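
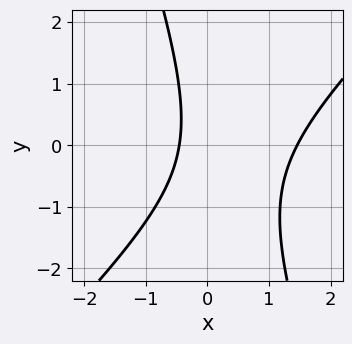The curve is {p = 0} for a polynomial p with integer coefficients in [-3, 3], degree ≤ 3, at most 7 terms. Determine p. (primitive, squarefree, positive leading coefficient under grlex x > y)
3*x^2 - 2*x*y - y^2 - 3*x - 2

The degree is 2 — the shape is more complex than any degree-1 curve.
Against the integer gridlines: it misses every integer gridline on the y-axis.
Together with the visible shape, these determine p as stated.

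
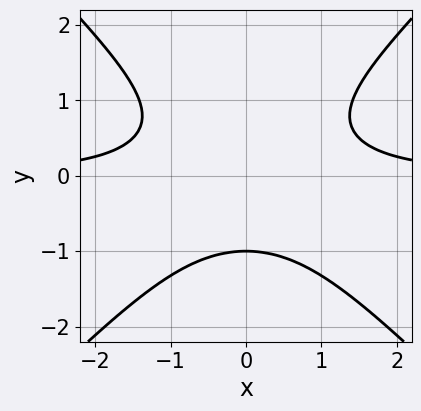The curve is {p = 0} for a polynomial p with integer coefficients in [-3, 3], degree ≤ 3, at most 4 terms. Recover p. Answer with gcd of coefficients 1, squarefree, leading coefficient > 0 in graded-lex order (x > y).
x^2*y - y^3 - 1

1. deg p = 3.
2. Symmetries: it's symmetric under x → −x, forcing even powers of x.
3. Checking where it meets the axes: it crosses the y-axis at the gridline y = -1; it misses every integer gridline on the x-axis.
4. Putting this together gives p.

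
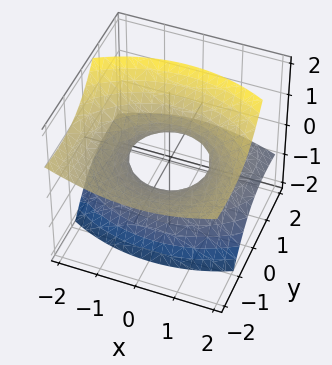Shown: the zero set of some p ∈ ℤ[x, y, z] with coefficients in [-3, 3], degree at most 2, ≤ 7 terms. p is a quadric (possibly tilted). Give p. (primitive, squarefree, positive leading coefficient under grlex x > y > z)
1. The degree is 2 — the shape is more complex than any degree-1 surface.
2. Against the integer gridlines: the surface avoids every integer z-axis point in the box; among the integer gridlines, it crosses the y-axis at y ∈ {-1, 1}; the x-axis gridline crossings are at x ∈ {-1, 1}.
3. These observations pin down the coefficients.

x^2 + y^2 + 3*y*z - 2*z^2 - 1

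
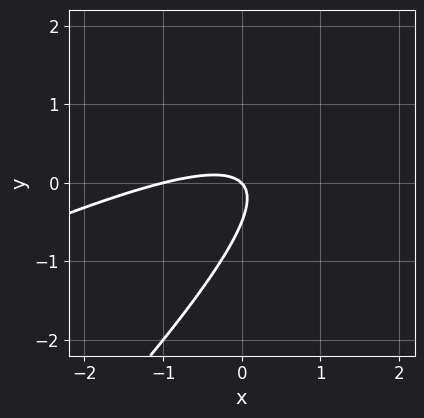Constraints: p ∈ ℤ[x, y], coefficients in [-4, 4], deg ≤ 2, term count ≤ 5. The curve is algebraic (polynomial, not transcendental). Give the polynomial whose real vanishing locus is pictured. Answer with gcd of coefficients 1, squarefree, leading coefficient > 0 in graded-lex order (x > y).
First, the degree is 2 — a generic line meets the curve in up to 2 points.
Next, observable constraints: among the integer gridlines, it crosses the x-axis at x ∈ {-1, 0}; it meets the y-axis at y = 0 (among the integer gridlines).
Finally, fitting integer coefficients to these (and the overall shape) gives p.

x^2 - 3*x*y + 2*y^2 + x + y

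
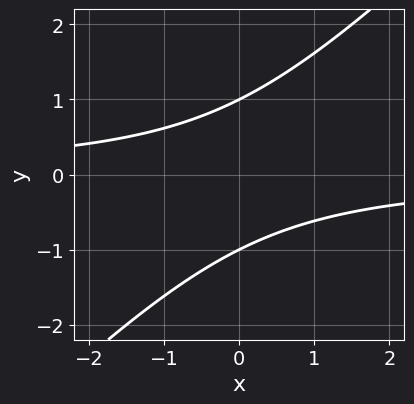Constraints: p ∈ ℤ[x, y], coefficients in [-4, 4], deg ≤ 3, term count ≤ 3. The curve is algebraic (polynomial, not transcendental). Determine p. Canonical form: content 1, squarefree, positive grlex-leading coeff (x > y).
First, deg p = 2.
Then, reading off the gridlines: the y-axis gridline crossings are at y ∈ {-1, 1}; the curve avoids every integer x-axis point in the box.
Finally, the integer polynomial consistent with all of this is the stated p.

x*y - y^2 + 1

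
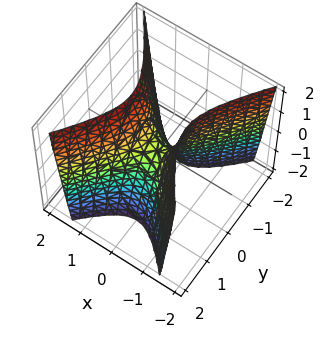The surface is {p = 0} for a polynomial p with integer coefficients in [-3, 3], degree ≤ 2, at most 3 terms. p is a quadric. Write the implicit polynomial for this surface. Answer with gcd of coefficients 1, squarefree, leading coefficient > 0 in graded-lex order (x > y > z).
(a) The degree is 2 — a hyperbolic paraboloid; a quadric.
(b) Symmetries: mirror symmetry y ↦ −y ⇒ only even powers of y; it's symmetric under x → −x, forcing even powers of x.
(c) Observable constraints: it meets the z-axis at z = 0 (among the integer gridlines); one x-axis crossing is at x = 0; one y-axis crossing is at y = 0.
(d) Assembling these constraints gives the stated polynomial.

3*x^2 - 2*y^2 - z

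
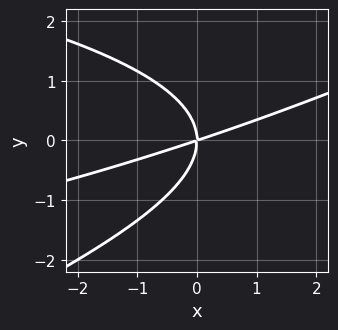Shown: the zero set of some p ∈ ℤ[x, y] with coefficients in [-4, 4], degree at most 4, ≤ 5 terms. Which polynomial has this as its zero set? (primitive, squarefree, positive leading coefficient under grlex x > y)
First, the degree is 3 — the shape is more complex than any degree-2 curve.
Next, checking where it meets the axes: it crosses the x-axis at the gridline x = 0; it crosses the y-axis at the gridline y = 0.
Finally, together with the visible shape, these determine p as stated.

x*y^2 - 2*y^3 + x^2 - 3*x*y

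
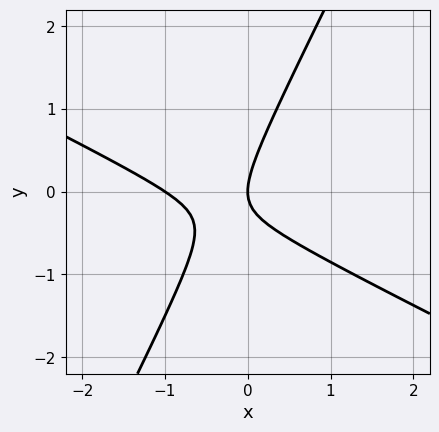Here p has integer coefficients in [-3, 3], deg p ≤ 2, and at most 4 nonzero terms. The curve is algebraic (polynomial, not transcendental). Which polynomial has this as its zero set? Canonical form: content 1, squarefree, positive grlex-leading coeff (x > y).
First, deg p = 2.
Then, checking where it meets the axes: it crosses the y-axis at the gridline y = 0; among the integer gridlines, it crosses the x-axis at x ∈ {-1, 0}.
Finally, together with the visible shape, these determine p as stated.

2*x^2 + 3*x*y - 2*y^2 + 2*x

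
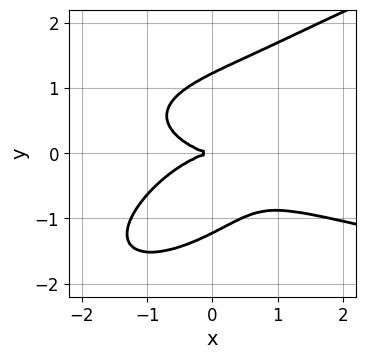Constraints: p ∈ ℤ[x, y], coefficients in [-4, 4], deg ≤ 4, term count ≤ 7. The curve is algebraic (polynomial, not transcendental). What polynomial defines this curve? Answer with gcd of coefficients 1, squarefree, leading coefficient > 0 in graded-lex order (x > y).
x^2*y^2 - 2*x*y^3 + 2*y^4 - x^3 - 3*y^2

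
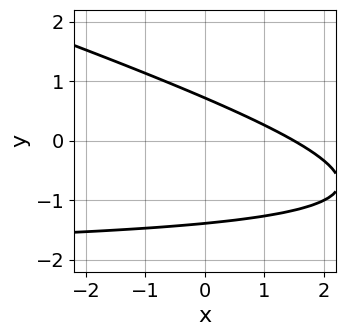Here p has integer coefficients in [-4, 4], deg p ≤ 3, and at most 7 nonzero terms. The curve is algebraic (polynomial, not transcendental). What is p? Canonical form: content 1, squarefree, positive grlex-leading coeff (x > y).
First, the degree is 2 — no degree-1 curve has this shape.
Finally, putting this together gives p.

x*y + 3*y^2 + 2*x + 2*y - 3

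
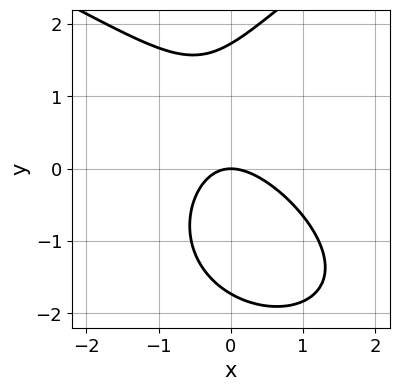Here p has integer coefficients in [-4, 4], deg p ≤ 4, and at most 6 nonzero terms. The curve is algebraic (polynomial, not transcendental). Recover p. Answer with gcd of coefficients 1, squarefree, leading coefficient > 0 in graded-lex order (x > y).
y^3 - 3*x^2 - 2*x*y - 3*y

(a) deg p = 3. No degree-2 curve has this shape.
(b) Checking where it meets the axes: it crosses the y-axis at the gridline y = 0; it meets the x-axis at x = 0 (among the integer gridlines).
(c) Together with the visible shape, these determine p as stated.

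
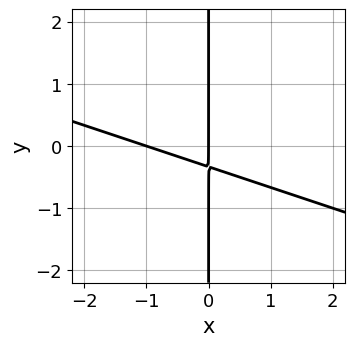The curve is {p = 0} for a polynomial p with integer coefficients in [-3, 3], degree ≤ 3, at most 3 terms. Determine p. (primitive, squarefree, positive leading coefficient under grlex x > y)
x^2 + 3*x*y + x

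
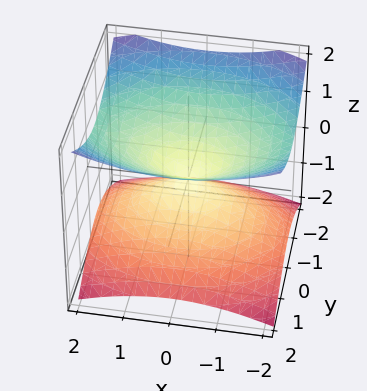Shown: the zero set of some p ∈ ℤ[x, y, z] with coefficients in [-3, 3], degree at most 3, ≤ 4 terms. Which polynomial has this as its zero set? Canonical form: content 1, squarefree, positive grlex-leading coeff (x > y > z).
Degree: two nappes meeting at a single point; a quadric, so deg p = 2.
Symmetries: the y ↦ −y reflection is a symmetry, so y appears only in even powers; it's symmetric under x → −x, forcing even powers of x; mirror symmetry z ↦ −z ⇒ only even powers of z.
Observable constraints: one y-axis crossing is at y = 0; one z-axis crossing is at z = 0.
Assembling these constraints gives the stated polynomial.

x^2 + 2*y^2 - 3*z^2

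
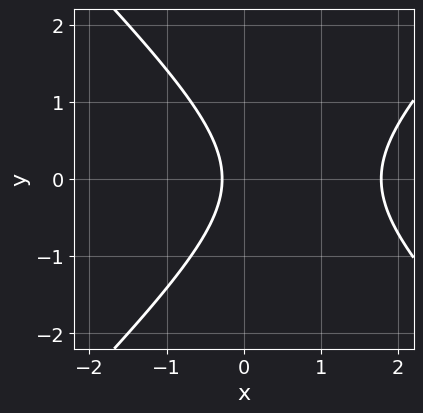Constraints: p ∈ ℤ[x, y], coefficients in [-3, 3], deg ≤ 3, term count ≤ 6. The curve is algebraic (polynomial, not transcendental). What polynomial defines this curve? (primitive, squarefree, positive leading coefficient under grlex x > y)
First, deg p = 2. A generic line meets the curve in up to 2 points.
Next, symmetries: it's symmetric under y → −y, forcing even powers of y.
Then, from the axis intercepts and sections: the curve avoids every integer y-axis point in the box.
Finally, these observations pin down the coefficients.

2*x^2 - 2*y^2 - 3*x - 1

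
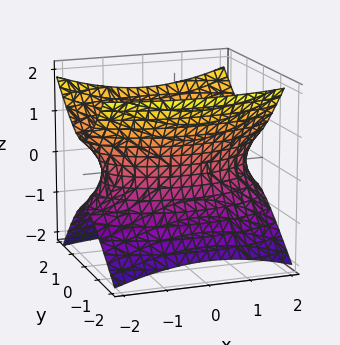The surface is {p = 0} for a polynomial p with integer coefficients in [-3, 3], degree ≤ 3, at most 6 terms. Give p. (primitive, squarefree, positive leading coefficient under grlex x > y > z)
1. Degree: no degree-1 surface has this shape, so deg p = 2.
2. Checking where it meets the axes: the y-axis gridline crossings are at y ∈ {-1, 1}; it misses every integer gridline on the z-axis.
3. The integer polynomial consistent with all of this is the stated p.

x^2 + 3*y^2 - y*z - 3*z^2 - 3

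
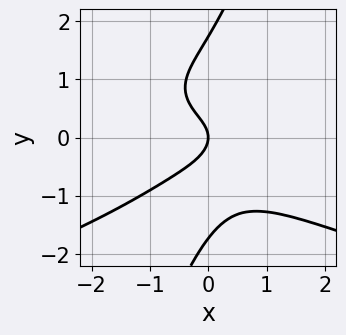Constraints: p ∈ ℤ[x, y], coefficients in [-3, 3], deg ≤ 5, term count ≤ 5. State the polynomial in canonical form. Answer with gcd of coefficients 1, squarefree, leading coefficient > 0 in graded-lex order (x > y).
3*x*y^3 - y^4 + 2*x^3 + 3*y^2 + 2*x

(a) Degree: the shape is more complex than any degree-3 curve, so deg p = 4.
(b) Observable constraints: it meets the y-axis at y = 0 (among the integer gridlines); it meets the x-axis at x = 0 (among the integer gridlines).
(c) Together with the visible shape, these determine p as stated.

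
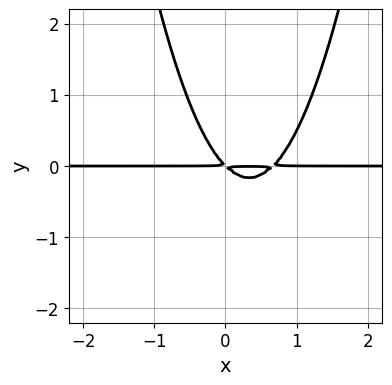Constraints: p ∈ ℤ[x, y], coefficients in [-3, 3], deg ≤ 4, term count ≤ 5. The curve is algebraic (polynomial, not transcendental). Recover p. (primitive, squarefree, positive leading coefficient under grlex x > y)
3*x^2*y - 2*x*y - 2*y^2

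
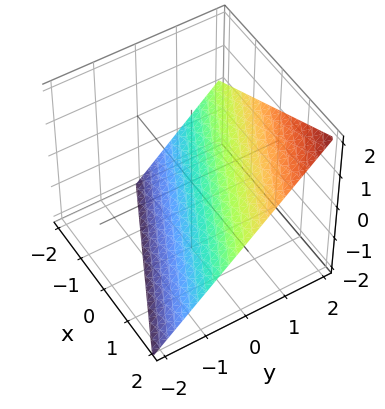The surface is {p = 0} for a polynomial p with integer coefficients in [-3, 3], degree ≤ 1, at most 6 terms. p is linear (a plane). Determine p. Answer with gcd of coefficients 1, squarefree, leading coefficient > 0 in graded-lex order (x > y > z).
x + 2*y - 2*z - 2

Degree: every cross-section is a straight line — this is a plane, so deg p = 1.
From the visible intercepts: one z-axis crossing is at z = -1; it crosses the y-axis at the gridline y = 1; one x-axis crossing is at x = 2.
Putting this together gives p.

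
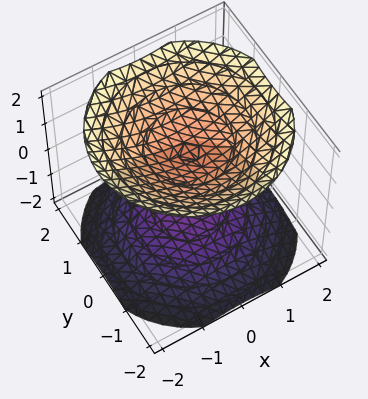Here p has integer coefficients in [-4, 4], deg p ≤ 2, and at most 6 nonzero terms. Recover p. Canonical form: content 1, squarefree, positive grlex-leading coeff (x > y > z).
2*x^2 + 2*y^2 - 3*z^2 + 3

(a) The picture has 2 separate pieces.
(b) Degree: two sheets facing apart; a quadric, so deg p = 2.
(c) Symmetries: mirror symmetry z ↦ −z ⇒ only even powers of z; rotational symmetry about the z-axis ⇒ p depends on x, y only through x² + y².
(d) Checking where it meets the axes: no y-intercept at any integer in the box; it misses every integer gridline on the x-axis.
(e) These observations pin down the coefficients.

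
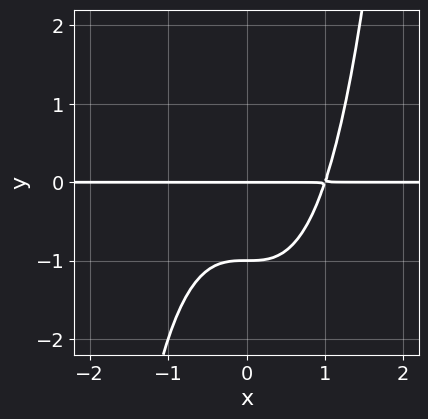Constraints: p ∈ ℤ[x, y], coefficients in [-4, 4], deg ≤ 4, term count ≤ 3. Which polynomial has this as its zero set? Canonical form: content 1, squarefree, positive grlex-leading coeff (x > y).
x^3*y - y^2 - y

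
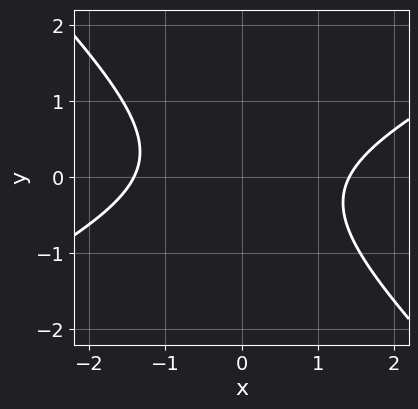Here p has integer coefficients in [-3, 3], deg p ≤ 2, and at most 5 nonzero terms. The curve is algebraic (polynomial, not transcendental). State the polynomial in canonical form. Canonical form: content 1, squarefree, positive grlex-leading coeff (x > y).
x^2 - x*y - 2*y^2 - 2

(a) deg p = 2. The shape is more complex than any degree-1 curve.
(b) Reading off the gridlines: the curve avoids every integer y-axis point in the box.
(c) Putting this together gives p.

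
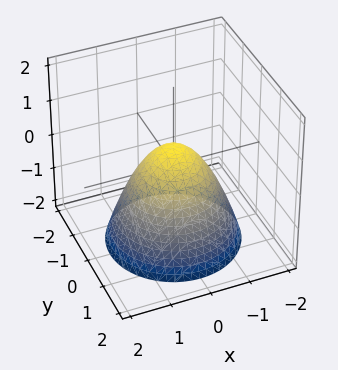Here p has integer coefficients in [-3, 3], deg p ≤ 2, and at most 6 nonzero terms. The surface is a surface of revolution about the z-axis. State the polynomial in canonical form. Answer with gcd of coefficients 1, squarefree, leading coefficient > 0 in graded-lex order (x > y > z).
2*x^2 + 2*y^2 + 2*z - 1

The degree is 2 — no degree-1 surface has this shape.
Symmetries: the surface is invariant under rotation about z: p = q(x² + y², z).
Reading off the gridlines: a circular section at z = -2 has radius between 1 and 2.
Together with the visible shape, these determine p as stated.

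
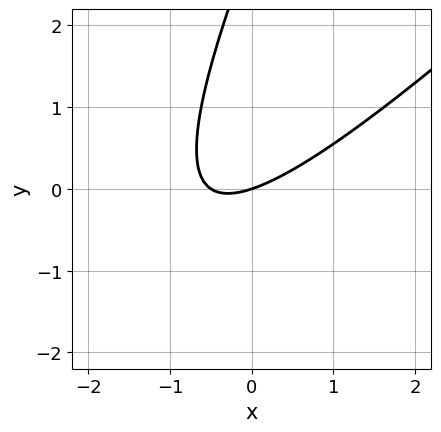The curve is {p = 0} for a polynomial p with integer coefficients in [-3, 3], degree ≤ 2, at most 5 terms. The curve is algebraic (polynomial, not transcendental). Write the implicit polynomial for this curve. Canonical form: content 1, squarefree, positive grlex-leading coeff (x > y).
2*x^2 - 3*x*y + y^2 + x - 3*y

(a) deg p = 2.
(b) Observable constraints: it crosses the y-axis at the gridline y = 0; it meets the x-axis at x = 0 (among the integer gridlines).
(c) Matching integer coefficients to the picture gives p.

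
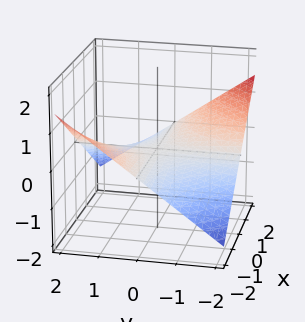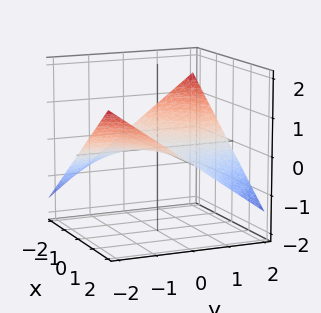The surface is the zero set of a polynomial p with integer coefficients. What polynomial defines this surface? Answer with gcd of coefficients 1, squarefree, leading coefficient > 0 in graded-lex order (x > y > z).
First, degree: a hyperbolic paraboloid; a quadric, so deg p = 2.
Then, reading off the gridlines: the visible x-axis segment lies entirely on the surface; it meets the z-axis at z = 0 (among the integer gridlines); every point of the y-axis in the box is on the surface.
Finally, assembling these constraints gives the stated polynomial.

x*y + 3*z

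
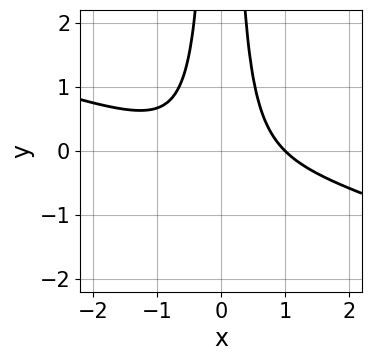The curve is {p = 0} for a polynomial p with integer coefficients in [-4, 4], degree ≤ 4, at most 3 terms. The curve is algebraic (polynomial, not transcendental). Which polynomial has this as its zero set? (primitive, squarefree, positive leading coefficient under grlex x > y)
x^3 + 3*x^2*y - 1

(a) Degree: the shape is more complex than any degree-2 curve, so deg p = 3.
(b) Checking where it meets the axes: one x-axis crossing is at x = 1; no y-intercept at any integer in the box.
(c) Fitting integer coefficients to these (and the overall shape) gives p.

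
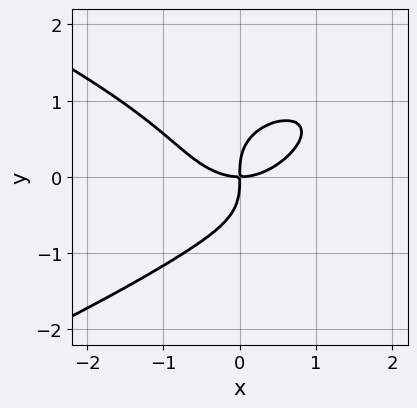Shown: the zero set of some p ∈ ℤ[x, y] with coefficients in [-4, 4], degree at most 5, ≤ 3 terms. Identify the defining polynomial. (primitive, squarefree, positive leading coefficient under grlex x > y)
1. Degree: no degree-3 curve has this shape, so deg p = 4.
2. Observable constraints: one y-axis crossing is at y = 0; one x-axis crossing is at x = 0.
3. Fitting integer coefficients to these (and the overall shape) gives p.

3*y^4 + 2*x^3 - 3*x*y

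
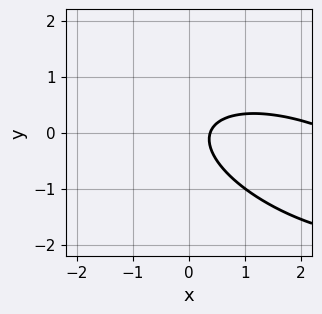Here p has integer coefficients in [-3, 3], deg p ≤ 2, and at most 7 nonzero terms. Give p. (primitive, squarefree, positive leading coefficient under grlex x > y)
x^2 + 2*x*y + 3*y^2 - 3*x + 1

(a) Degree: no degree-1 curve has this shape, so deg p = 2.
(b) Checking where it meets the axes: it misses every integer gridline on the y-axis.
(c) Fitting integer coefficients to these (and the overall shape) gives p.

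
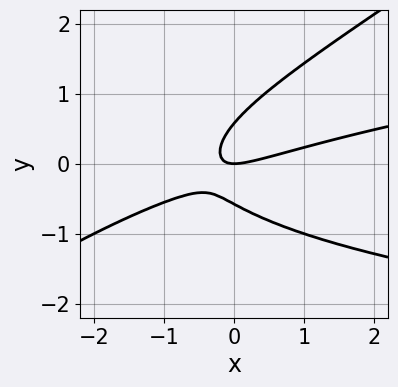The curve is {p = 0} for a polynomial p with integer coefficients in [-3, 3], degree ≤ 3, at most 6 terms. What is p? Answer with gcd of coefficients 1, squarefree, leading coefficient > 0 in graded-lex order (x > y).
2*x*y^2 - 3*y^3 - x^2 + 3*x*y + y

First, degree: no degree-2 curve has this shape, so deg p = 3.
Then, from the axis intercepts and sections: it meets the y-axis at y = 0 (among the integer gridlines); it crosses the x-axis at the gridline x = 0.
Finally, solving for integer coefficients yields p as stated.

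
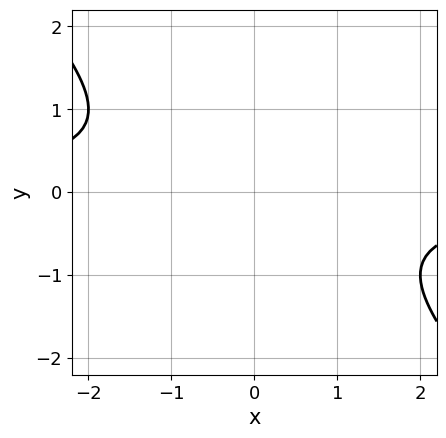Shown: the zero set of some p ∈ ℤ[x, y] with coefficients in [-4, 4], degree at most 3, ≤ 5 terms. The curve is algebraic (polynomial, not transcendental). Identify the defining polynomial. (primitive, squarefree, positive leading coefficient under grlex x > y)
x*y + y^2 + 1

1. The degree is 2 — a generic line meets the curve in up to 2 points.
2. Observable constraints: the curve avoids every integer x-axis point in the box; no y-intercept at any integer in the box.
3. Together with the visible shape, these determine p as stated.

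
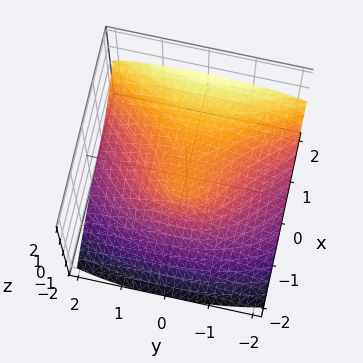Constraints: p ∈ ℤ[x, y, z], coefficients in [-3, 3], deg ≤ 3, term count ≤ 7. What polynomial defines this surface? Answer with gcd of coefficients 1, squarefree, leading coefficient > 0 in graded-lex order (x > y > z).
1. The degree is 3 — no degree-2 surface has this shape.
2. Reading off the gridlines: it meets the z-axis at z = 0 (among the integer gridlines); it crosses the x-axis at the gridline x = 0; it meets the y-axis at y = 0 (among the integer gridlines).
3. Matching integer coefficients to the picture gives p.

x^3 - 2*z^3 - 3*x*z - y^2 - 2*z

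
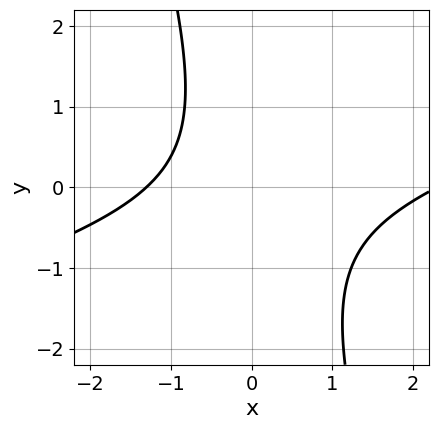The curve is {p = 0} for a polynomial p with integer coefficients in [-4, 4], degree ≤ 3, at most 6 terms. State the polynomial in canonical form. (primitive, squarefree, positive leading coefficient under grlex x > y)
First, the degree is 2 — a generic line meets the curve in up to 2 points.
Then, observable constraints: no y-intercept at any integer in the box.
Finally, the integer polynomial consistent with all of this is the stated p.

x^2 - 3*x*y - y^2 - x - 3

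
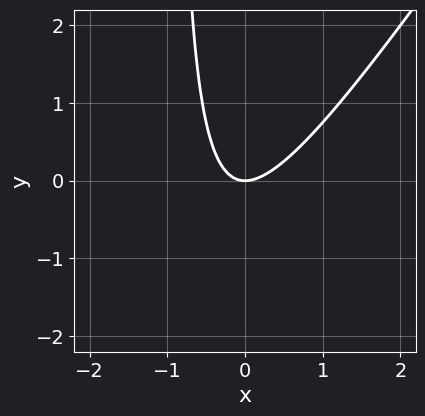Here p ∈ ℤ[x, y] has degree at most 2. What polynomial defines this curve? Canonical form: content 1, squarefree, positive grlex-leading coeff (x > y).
3*x^2 - 2*x*y - 2*y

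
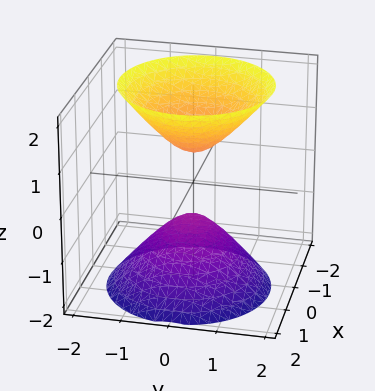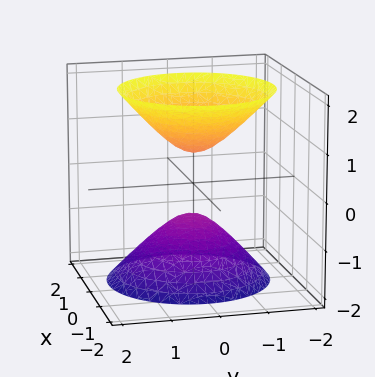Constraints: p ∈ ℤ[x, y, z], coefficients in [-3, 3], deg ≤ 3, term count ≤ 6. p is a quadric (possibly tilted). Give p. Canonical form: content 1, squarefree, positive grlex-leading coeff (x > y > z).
3*x^2 + x*z + 3*y^2 - 2*z^2 + 1

I count 2 distinct pieces.
Degree: a generic line meets the surface in up to 2 points, so deg p = 2.
Observable constraints: it misses every integer gridline on the y-axis; no x-intercept at any integer in the box.
Fitting integer coefficients to these (and the overall shape) gives p.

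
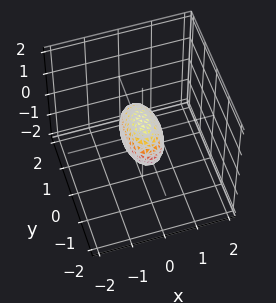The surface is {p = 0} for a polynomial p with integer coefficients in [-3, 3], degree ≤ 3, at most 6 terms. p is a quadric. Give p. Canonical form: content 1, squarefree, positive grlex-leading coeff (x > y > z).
3*x^2 + y^2 + 2*z^2 - 1

Degree: bounded and convex; a quadric, so deg p = 2.
Symmetries: mirror symmetry y ↦ −y ⇒ only even powers of y; mirror symmetry z ↦ −z ⇒ only even powers of z; it's symmetric under x → −x, forcing even powers of x.
Observable constraints: among the integer gridlines, it crosses the y-axis at y ∈ {-1, 1}.
Putting this together gives p.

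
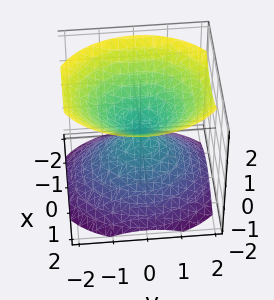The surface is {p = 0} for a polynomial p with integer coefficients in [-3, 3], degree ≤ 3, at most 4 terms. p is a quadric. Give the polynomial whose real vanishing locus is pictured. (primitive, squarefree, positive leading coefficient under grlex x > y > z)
3*x^2 + 2*y^2 - 3*z^2

1. There are 2 components. Treating them together as one polynomial.
2. Degree: two nappes meeting at a single point; a quadric, so deg p = 2.
3. Symmetries: mirror symmetry y ↦ −y ⇒ only even powers of y; the x ↦ −x reflection is a symmetry, so x appears only in even powers; the z ↦ −z reflection is a symmetry, so z appears only in even powers.
4. Reading off the gridlines: it crosses the y-axis at the gridline y = 0; it crosses the x-axis at the gridline x = 0; one z-axis crossing is at z = 0.
5. The integer polynomial consistent with all of this is the stated p.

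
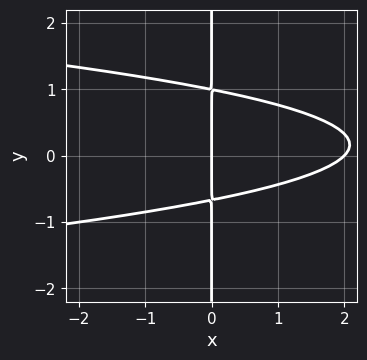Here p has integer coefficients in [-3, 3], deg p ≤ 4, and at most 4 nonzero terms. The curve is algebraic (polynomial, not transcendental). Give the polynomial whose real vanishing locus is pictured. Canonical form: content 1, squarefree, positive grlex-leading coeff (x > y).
3*x*y^2 + x^2 - x*y - 2*x

(a) Degree: a generic line meets the curve in up to 3 points, so deg p = 3.
(b) Observable constraints: among the integer gridlines, it crosses the x-axis at x ∈ {0, 2}; every point of the y-axis in the box is on the curve.
(c) Putting this together gives p.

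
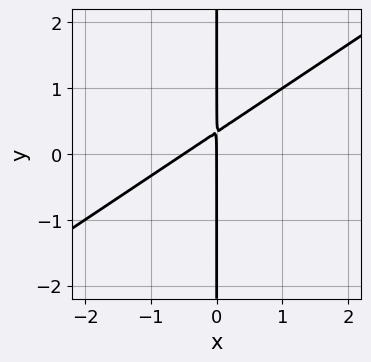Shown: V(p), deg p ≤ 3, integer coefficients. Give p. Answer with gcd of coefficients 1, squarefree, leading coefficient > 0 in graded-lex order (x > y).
2*x^2 - 3*x*y + x

(a) deg p = 2. The shape is more complex than any degree-1 curve.
(b) Against the integer gridlines: it crosses the x-axis at the gridline x = 0; the visible y-axis segment lies entirely on the curve.
(c) Solving for integer coefficients yields p as stated.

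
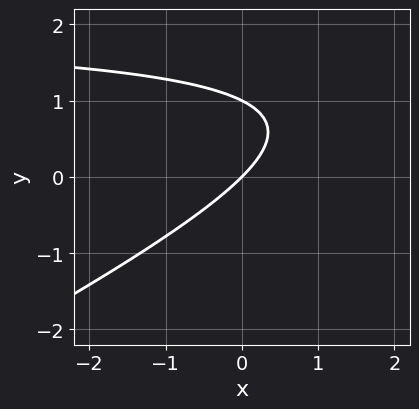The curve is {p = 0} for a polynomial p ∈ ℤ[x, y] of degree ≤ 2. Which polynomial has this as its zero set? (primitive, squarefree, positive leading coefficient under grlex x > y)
(a) Degree: a generic line meets the curve in up to 2 points, so deg p = 2.
(b) From the visible intercepts: the y-axis gridline crossings are at y ∈ {0, 1}; one x-axis crossing is at x = 0.
(c) Together with the visible shape, these determine p as stated.

x*y - 2*y^2 - 2*x + 2*y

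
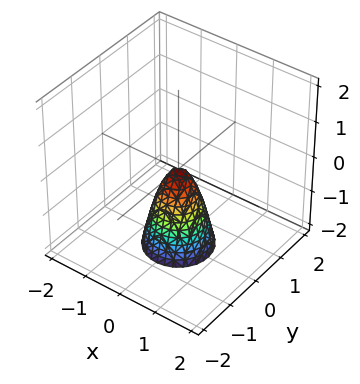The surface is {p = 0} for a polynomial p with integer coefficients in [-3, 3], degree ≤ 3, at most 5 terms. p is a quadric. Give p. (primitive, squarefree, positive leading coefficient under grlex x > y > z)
3*x^2 + 3*y^2 + z

The degree is 2 — a single bowl opening along one axis; a quadric.
Symmetries: rotational symmetry about the z-axis ⇒ p depends on x, y only through x² + y².
From the visible intercepts: one z-axis crossing is at z = 0; a circular section at z = -1 has radius between 0 and 1.
Together with the visible shape, these determine p as stated.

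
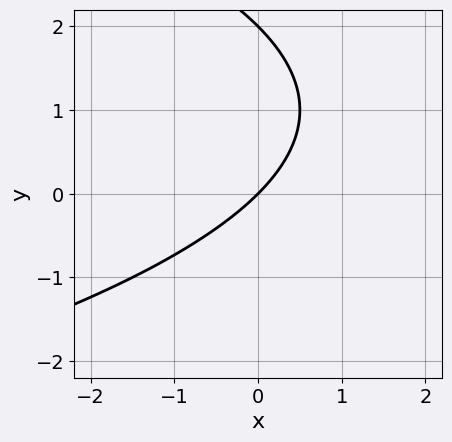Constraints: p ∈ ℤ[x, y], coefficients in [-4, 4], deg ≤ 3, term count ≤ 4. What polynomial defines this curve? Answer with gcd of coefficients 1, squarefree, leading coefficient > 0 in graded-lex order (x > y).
The degree is 2 — no degree-1 curve has this shape.
Checking where it meets the axes: the y-axis gridline crossings are at y ∈ {0, 2}; one x-axis crossing is at x = 0.
These observations pin down the coefficients.

y^2 + 2*x - 2*y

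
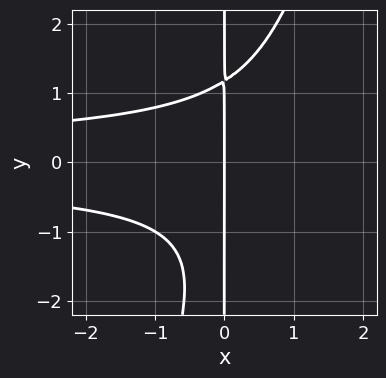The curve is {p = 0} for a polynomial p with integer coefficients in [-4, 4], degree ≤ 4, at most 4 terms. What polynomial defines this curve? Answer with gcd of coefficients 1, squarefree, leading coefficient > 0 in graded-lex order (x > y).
The degree is 4 — a generic line meets the curve in up to 4 points.
Checking where it meets the axes: every point of the y-axis in the box is on the curve; one x-axis crossing is at x = 0.
Fitting integer coefficients to these (and the overall shape) gives p.

3*x^2*y^2 - x*y^3 - x*y^2 + 3*x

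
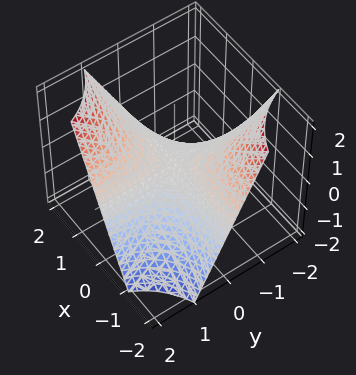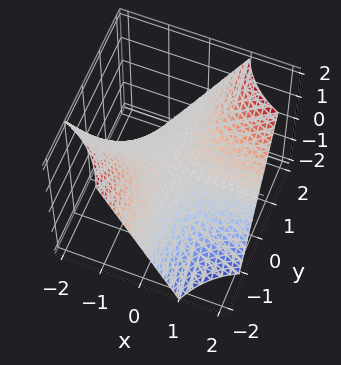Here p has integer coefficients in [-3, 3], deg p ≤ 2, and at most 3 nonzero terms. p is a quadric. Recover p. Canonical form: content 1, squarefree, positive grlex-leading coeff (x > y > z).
(a) Degree: a hyperbolic paraboloid; a quadric, so deg p = 2.
(b) Observable constraints: it meets the z-axis at z = 0 (among the integer gridlines); every point of the x-axis in the box is on the surface; the visible y-axis segment lies entirely on the surface.
(c) Assembling these constraints gives the stated polynomial.

x*y - z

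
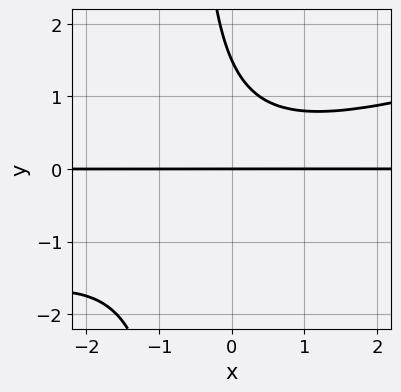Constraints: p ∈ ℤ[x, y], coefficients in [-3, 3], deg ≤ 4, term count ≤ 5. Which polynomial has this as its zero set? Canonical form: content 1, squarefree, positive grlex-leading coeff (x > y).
x^2*y - 3*x*y^2 - 2*y^2 + 3*y

(a) deg p = 3.
(b) Observable constraints: the visible x-axis segment lies entirely on the curve; one y-axis crossing is at y = 0.
(c) Together with the visible shape, these determine p as stated.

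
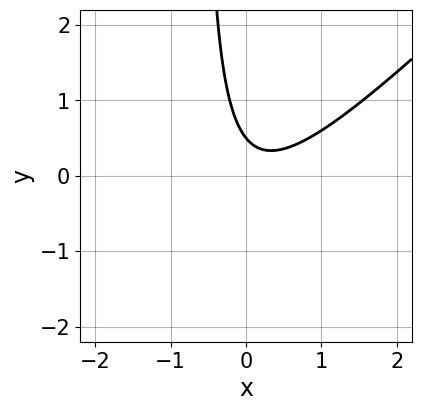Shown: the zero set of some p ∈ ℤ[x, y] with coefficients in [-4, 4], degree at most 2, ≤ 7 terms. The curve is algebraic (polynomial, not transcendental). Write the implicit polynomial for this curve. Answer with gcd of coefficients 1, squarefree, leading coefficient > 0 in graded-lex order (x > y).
3*x^2 - 3*x*y - x - 2*y + 1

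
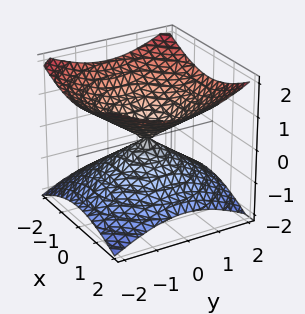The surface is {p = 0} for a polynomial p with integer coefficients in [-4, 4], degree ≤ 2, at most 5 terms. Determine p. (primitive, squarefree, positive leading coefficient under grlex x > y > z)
x^2 + y^2 - 2*z^2

1. deg p = 2.
2. Symmetries: mirror symmetry z ↦ −z ⇒ only even powers of z; rotational symmetry about the z-axis ⇒ p depends on x, y only through x² + y².
3. From the axis intercepts and sections: it crosses the y-axis at the gridline y = 0; it crosses the z-axis at the gridline z = 0; it meets the x-axis at x = 0 (among the integer gridlines); a circular section at z = 1 has radius between 1 and 2.
4. Assembling these constraints gives the stated polynomial.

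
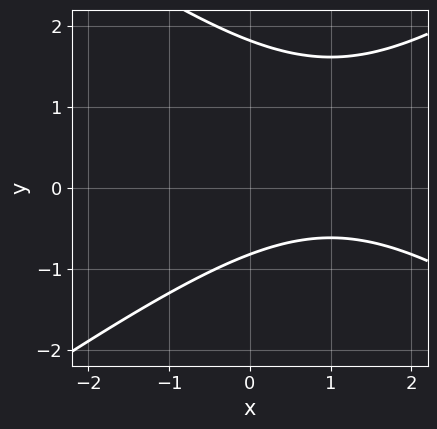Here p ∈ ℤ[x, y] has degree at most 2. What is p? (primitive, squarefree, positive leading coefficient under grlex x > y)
(a) deg p = 2. A generic line meets the curve in up to 2 points.
(b) Checking where it meets the axes: the curve avoids every integer x-axis point in the box.
(c) These observations pin down the coefficients.

x^2 - 2*y^2 - 2*x + 2*y + 3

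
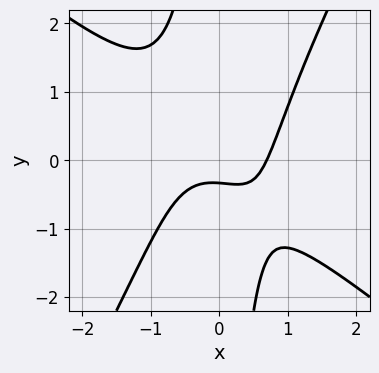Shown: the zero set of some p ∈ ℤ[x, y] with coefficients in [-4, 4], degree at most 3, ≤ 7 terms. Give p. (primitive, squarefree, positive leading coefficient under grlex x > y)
1. Degree: no degree-2 curve has this shape, so deg p = 3.
2. Matching integer coefficients to the picture gives p.

3*x^3 + 2*x^2*y - 2*x*y^2 - 3*y - 1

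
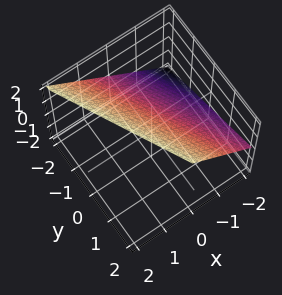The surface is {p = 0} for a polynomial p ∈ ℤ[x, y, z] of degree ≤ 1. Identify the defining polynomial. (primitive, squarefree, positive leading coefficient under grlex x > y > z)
First, the degree is 1 — the surface is flat (a plane).
Next, observable constraints: one x-axis crossing is at x = -1; it meets the y-axis at y = -2 (among the integer gridlines); it meets the z-axis at z = 1 (among the integer gridlines).
Finally, putting this together gives p.

2*x + y - 2*z + 2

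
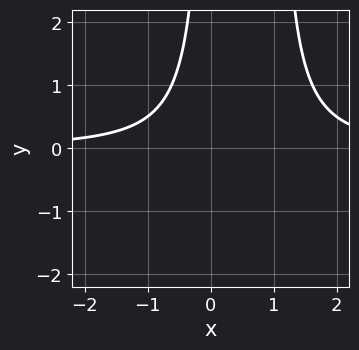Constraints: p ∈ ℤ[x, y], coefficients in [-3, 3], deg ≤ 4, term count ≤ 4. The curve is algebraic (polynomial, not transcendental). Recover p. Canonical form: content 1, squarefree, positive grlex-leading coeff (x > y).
x^2*y - x*y - 1

1. deg p = 3. The shape is more complex than any degree-2 curve.
2. From the visible intercepts: no x-intercept at any integer in the box; no y-intercept at any integer in the box.
3. The integer polynomial consistent with all of this is the stated p.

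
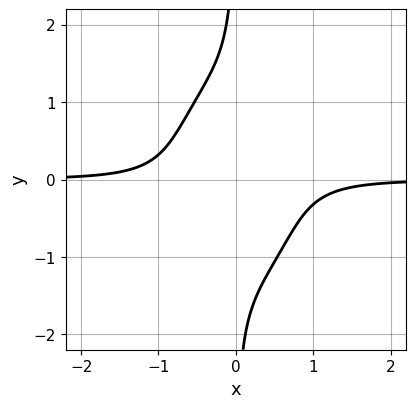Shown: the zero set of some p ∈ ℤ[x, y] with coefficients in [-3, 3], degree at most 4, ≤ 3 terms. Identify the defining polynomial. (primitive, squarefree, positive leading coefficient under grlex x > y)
1. Degree: no degree-3 curve has this shape, so deg p = 4.
2. Against the integer gridlines: no x-intercept at any integer in the box; it misses every integer gridline on the y-axis.
3. Matching integer coefficients to the picture gives p.

3*x^3*y + x*y^3 + 1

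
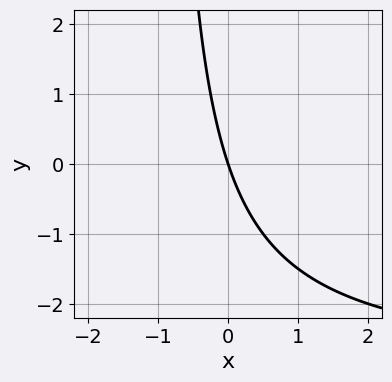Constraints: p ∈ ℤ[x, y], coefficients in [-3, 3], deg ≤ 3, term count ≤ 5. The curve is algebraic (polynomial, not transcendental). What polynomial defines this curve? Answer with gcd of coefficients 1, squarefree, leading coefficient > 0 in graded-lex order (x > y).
1. deg p = 2.
2. Observable constraints: one y-axis crossing is at y = 0; one x-axis crossing is at x = 0.
3. Fitting integer coefficients to these (and the overall shape) gives p.

x*y + 3*x + y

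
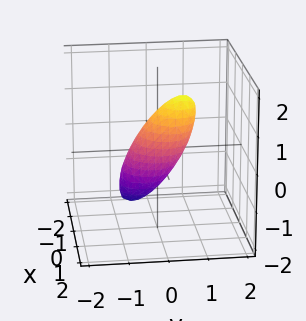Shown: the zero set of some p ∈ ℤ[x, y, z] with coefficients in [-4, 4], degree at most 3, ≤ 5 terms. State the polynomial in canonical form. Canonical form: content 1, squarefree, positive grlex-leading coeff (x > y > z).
2*x^2 + 2*y^2 - 2*y*z + z^2 - 1

First, the degree is 2 — no degree-1 surface has this shape.
Then, reading off the gridlines: among the integer gridlines, it crosses the z-axis at z ∈ {-1, 1}.
Finally, the integer polynomial consistent with all of this is the stated p.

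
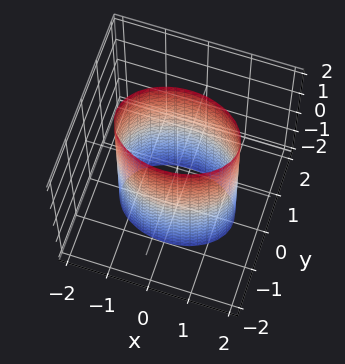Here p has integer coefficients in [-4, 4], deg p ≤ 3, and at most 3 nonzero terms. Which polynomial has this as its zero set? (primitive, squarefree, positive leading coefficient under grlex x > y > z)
(a) deg p = 2.
(b) Symmetries: mirror symmetry z ↦ −z ⇒ only even powers of z; the y ↦ −y reflection is a symmetry, so y appears only in even powers; mirror symmetry x ↦ −x ⇒ only even powers of x.
(c) From the axis intercepts and sections: the y-axis gridline crossings are at y ∈ {-1, 1}; no z-intercept at any integer in the box.
(d) Together with the visible shape, these determine p as stated.

x^2 + 2*y^2 - 2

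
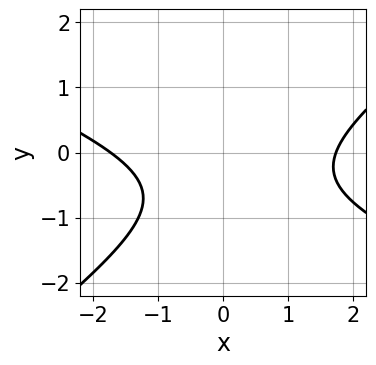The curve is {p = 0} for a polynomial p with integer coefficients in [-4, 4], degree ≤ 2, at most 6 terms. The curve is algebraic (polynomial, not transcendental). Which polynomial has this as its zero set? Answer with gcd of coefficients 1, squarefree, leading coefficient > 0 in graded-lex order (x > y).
x^2 + x*y - 3*y^2 - 3*y - 3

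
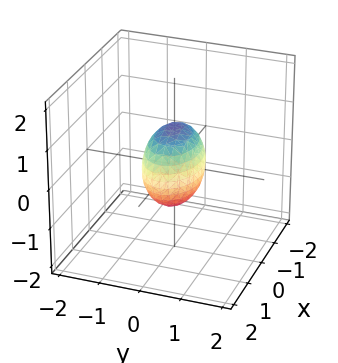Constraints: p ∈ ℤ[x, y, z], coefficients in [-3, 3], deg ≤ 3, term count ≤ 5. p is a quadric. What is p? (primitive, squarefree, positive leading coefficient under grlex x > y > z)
x^2 + 2*y^2 + z^2 - 1

1. deg p = 2.
2. Symmetries: it's symmetric under z → −z, forcing even powers of z; mirror symmetry x ↦ −x ⇒ only even powers of x; it's symmetric under y → −y, forcing even powers of y.
3. Checking where it meets the axes: the z-axis gridline crossings are at z ∈ {-1, 1}; among the integer gridlines, it crosses the x-axis at x ∈ {-1, 1}.
4. Together with the visible shape, these determine p as stated.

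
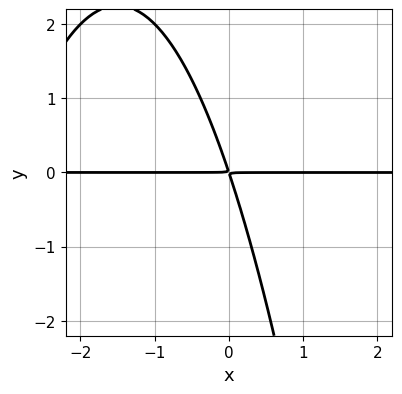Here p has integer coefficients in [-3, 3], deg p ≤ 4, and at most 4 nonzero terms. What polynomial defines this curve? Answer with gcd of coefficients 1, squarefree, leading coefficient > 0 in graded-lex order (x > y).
x^2*y + 3*x*y + y^2

1. Degree: a generic line meets the curve in up to 3 points, so deg p = 3.
2. From the axis intercepts and sections: the visible x-axis segment lies entirely on the curve.
3. Assembling these constraints gives the stated polynomial.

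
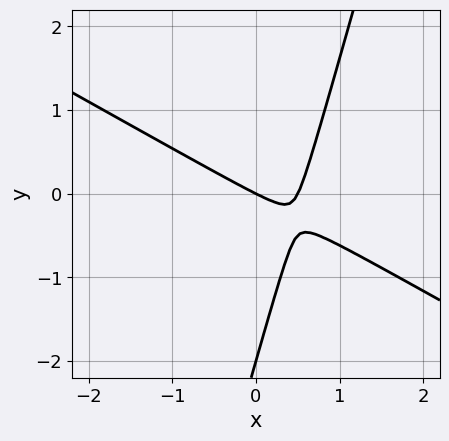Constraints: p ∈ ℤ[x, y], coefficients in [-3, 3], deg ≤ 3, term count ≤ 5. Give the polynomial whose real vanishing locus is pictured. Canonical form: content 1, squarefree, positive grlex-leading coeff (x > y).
2*x^2 + 3*x*y - y^2 - x - 2*y

First, degree: a generic line meets the curve in up to 2 points, so deg p = 2.
Next, against the integer gridlines: among the integer gridlines, it crosses the y-axis at y ∈ {-2, 0}; one x-axis crossing is at x = 0.
Finally, fitting integer coefficients to these (and the overall shape) gives p.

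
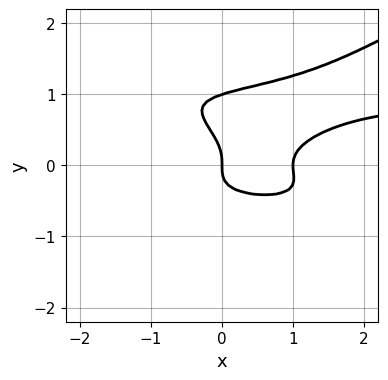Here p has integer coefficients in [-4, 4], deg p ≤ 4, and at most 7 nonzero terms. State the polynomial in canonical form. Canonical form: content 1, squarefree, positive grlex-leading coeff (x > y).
x^2*y^2 - 3*y^4 + 3*y^3 - x^2 + x

Degree: no degree-3 curve has this shape, so deg p = 4.
Reading off the gridlines: the y-axis gridline crossings are at y ∈ {0, 1}; among the integer gridlines, it crosses the x-axis at x ∈ {0, 1}.
The integer polynomial consistent with all of this is the stated p.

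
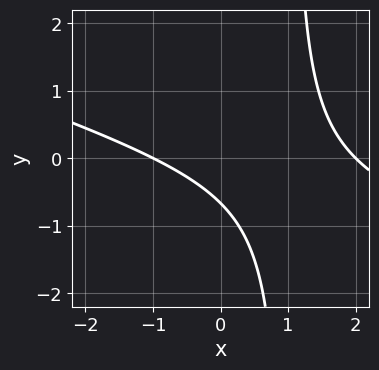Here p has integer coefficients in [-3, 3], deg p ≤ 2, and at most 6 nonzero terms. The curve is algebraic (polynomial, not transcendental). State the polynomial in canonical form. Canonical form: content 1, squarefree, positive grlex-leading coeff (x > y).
(a) Degree: the shape is more complex than any degree-1 curve, so deg p = 2.
(b) Reading off the gridlines: the x-axis gridline crossings are at x ∈ {-1, 2}.
(c) Matching integer coefficients to the picture gives p.

x^2 + 3*x*y - x - 3*y - 2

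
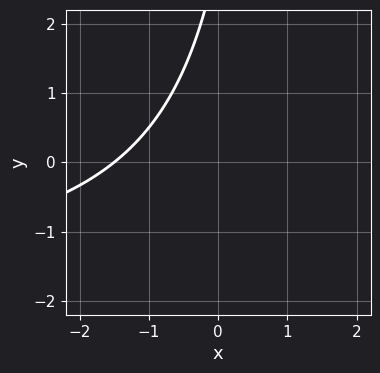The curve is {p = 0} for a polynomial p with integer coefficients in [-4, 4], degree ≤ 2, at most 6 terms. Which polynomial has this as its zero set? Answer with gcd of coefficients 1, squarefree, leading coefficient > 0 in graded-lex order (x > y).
(a) The degree is 2 — the shape is more complex than any degree-1 curve.
(b) Against the integer gridlines: the curve avoids every integer y-axis point in the box.
(c) Fitting integer coefficients to these (and the overall shape) gives p.

x*y + 2*x - y + 3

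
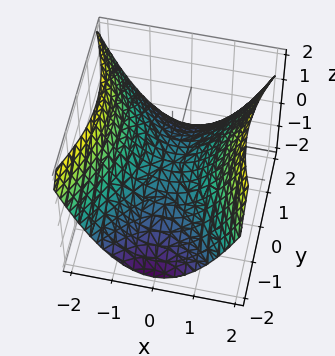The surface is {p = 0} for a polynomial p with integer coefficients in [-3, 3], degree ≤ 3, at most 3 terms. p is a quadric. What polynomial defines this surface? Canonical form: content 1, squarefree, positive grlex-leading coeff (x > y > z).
1. The degree is 2 — a hyperbolic paraboloid; a quadric.
2. Symmetries: mirror symmetry x ↦ −x ⇒ only even powers of x; mirror symmetry y ↦ −y ⇒ only even powers of y.
3. From the visible intercepts: it meets the y-axis at y = 0 (among the integer gridlines); it crosses the z-axis at the gridline z = 0; it crosses the x-axis at the gridline x = 0.
4. These observations pin down the coefficients.

2*x^2 - y^2 - 3*z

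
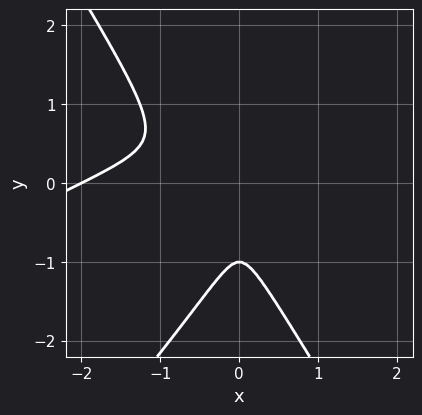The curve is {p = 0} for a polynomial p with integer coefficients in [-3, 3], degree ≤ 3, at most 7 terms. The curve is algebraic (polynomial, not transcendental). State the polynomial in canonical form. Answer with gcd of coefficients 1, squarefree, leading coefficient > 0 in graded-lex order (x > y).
The degree is 3 — no degree-2 curve has this shape.
Checking where it meets the axes: one y-axis crossing is at y = -1; one x-axis crossing is at x = -2.
The integer polynomial consistent with all of this is the stated p.

x^3 - 2*x^2*y + y^3 + 2*x^2 + y^2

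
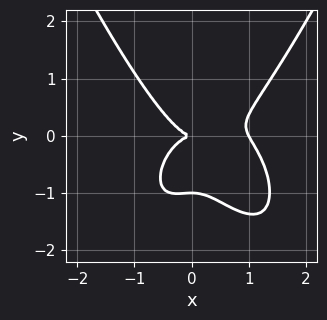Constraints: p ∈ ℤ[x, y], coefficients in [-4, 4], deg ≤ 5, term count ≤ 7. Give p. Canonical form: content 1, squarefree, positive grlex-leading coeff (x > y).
First, degree: no degree-3 curve has this shape, so deg p = 4.
Next, from the visible intercepts: among the integer gridlines, it crosses the x-axis at x ∈ {0, 1}; the y-axis gridline crossings are at y ∈ {-1, 0}.
Finally, together with the visible shape, these determine p as stated.

2*x^4 - 2*x^3 + x^2*y - 2*y^3 - 2*y^2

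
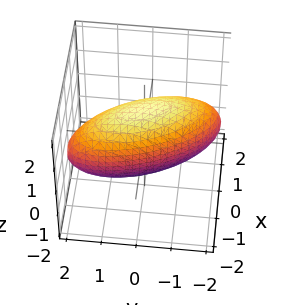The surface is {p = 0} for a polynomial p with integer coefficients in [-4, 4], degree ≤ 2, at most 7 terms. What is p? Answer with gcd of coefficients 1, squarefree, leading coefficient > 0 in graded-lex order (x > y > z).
3*x^2 + 2*x*y + y^2 + 2*z^2 - 3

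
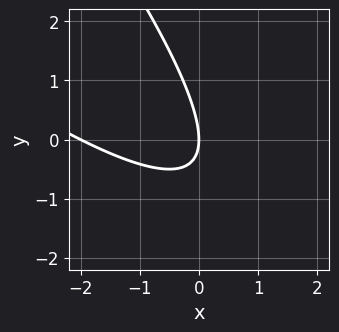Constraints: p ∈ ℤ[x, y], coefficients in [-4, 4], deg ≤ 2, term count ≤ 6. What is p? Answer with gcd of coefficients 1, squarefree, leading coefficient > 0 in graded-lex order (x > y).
x^2 + 2*x*y + y^2 + 2*x

(a) The degree is 2 — the shape is more complex than any degree-1 curve.
(b) Checking where it meets the axes: one y-axis crossing is at y = 0; the x-axis gridline crossings are at x ∈ {-2, 0}.
(c) Putting this together gives p.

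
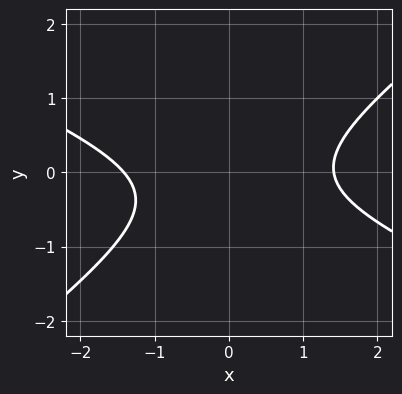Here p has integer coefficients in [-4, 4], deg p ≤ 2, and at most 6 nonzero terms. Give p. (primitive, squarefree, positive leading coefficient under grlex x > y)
deg p = 2. The shape is more complex than any degree-1 curve.
Checking where it meets the axes: the curve avoids every integer y-axis point in the box.
The integer polynomial consistent with all of this is the stated p.

x^2 + x*y - 3*y^2 - y - 2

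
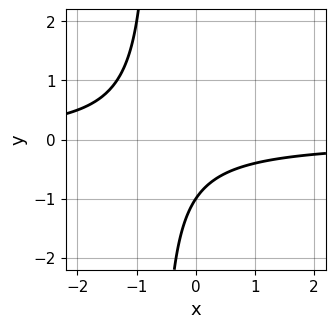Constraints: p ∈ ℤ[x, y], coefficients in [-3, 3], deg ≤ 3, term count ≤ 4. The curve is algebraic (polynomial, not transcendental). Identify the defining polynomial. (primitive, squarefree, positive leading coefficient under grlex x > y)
3*x*y + 2*y + 2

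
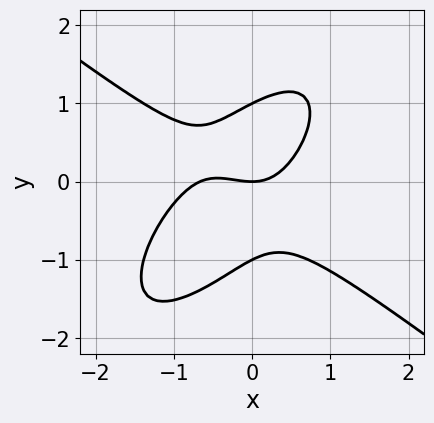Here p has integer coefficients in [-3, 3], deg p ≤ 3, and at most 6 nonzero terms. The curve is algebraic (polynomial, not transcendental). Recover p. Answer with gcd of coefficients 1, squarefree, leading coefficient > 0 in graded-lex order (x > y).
3*x^3 - 3*x*y^2 + 3*y^3 + 2*x^2 - 3*y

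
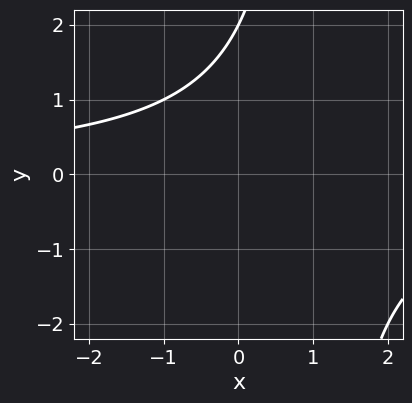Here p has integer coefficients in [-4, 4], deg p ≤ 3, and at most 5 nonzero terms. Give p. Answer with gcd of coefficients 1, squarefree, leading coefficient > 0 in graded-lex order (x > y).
1. Degree: no degree-1 curve has this shape, so deg p = 2.
2. Against the integer gridlines: it misses every integer gridline on the x-axis; one y-axis crossing is at y = 2.
3. Solving for integer coefficients yields p as stated.

x*y - y + 2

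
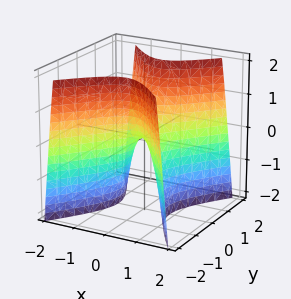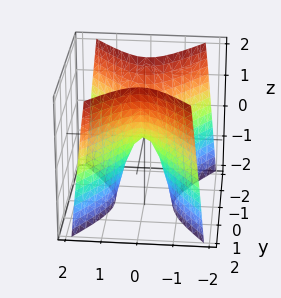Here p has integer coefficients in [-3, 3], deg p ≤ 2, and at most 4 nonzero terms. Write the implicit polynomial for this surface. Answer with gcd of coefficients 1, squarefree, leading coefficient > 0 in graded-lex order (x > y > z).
3*x^2 - 2*y^2 + z

deg p = 2. A hyperbolic paraboloid; a quadric.
Symmetries: mirror symmetry x ↦ −x ⇒ only even powers of x; the y ↦ −y reflection is a symmetry, so y appears only in even powers.
Against the integer gridlines: it crosses the z-axis at the gridline z = 0; it crosses the x-axis at the gridline x = 0; it meets the y-axis at y = 0 (among the integer gridlines).
Matching integer coefficients to the picture gives p.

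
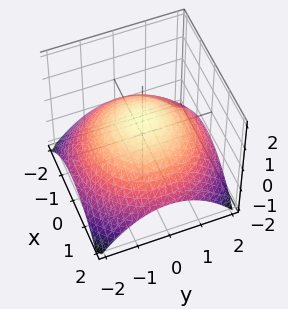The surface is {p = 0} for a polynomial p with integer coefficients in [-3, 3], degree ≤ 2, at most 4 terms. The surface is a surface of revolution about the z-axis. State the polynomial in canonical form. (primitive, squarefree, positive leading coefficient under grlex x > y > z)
x^2 + y^2 + 3*z - 2

The degree is 2 — a generic line meets the surface in up to 2 points.
Symmetry: the surface is invariant under rotation about z: p = q(x² + y², z).
Against the integer gridlines: a circular section at z = 0 has radius between 1 and 2.
Putting this together gives p.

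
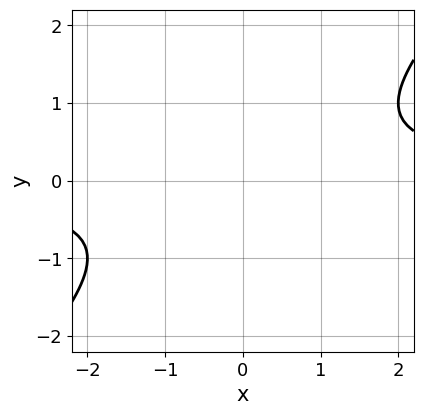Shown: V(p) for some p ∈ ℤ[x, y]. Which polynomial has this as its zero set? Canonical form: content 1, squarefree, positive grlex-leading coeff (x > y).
(a) The degree is 2 — no degree-1 curve has this shape.
(b) Reading off the gridlines: no y-intercept at any integer in the box; the curve avoids every integer x-axis point in the box.
(c) Matching integer coefficients to the picture gives p.

x*y - y^2 - 1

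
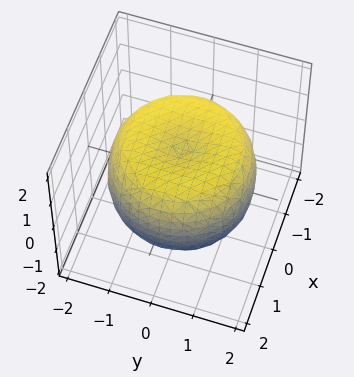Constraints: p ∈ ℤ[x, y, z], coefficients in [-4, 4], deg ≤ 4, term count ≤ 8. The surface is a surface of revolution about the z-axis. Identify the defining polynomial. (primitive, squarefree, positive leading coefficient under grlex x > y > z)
1. deg p = 4.
2. Symmetries: the surface is invariant under rotation about z: p = q(x² + y², z).
3. Observable constraints: a circular section at z = -1 has radius between 1 and 2; the z-axis gridline crossings are at z ∈ {-1, 1}.
4. Assembling these constraints gives the stated polynomial.

x^4 + 2*x^2*y^2 + y^4 - 2*x^2 - 2*y^2 + 2*z^2 - 2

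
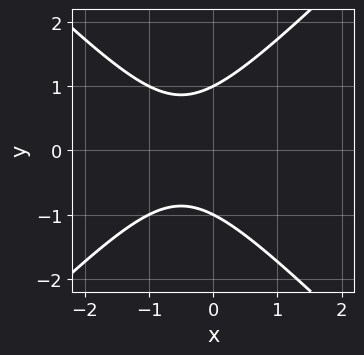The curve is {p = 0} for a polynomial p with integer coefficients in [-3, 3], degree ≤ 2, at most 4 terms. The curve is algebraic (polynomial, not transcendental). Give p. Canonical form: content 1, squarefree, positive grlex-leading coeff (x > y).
deg p = 2. No degree-1 curve has this shape.
Symmetries: the y ↦ −y reflection is a symmetry, so y appears only in even powers.
From the visible intercepts: it misses every integer gridline on the x-axis; the y-axis gridline crossings are at y ∈ {-1, 1}.
Solving for integer coefficients yields p as stated.

x^2 - y^2 + x + 1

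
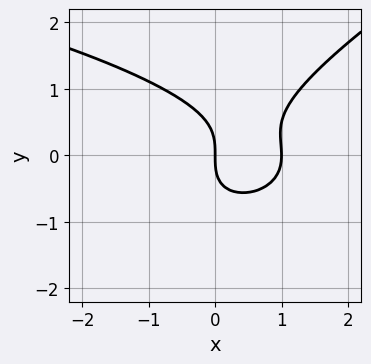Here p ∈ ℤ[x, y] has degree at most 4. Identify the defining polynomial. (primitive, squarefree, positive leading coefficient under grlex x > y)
x*y^2 - 2*y^3 + 2*x^2 - 2*x

(a) The degree is 3 — the shape is more complex than any degree-2 curve.
(b) Observable constraints: one y-axis crossing is at y = 0; among the integer gridlines, it crosses the x-axis at x ∈ {0, 1}.
(c) Together with the visible shape, these determine p as stated.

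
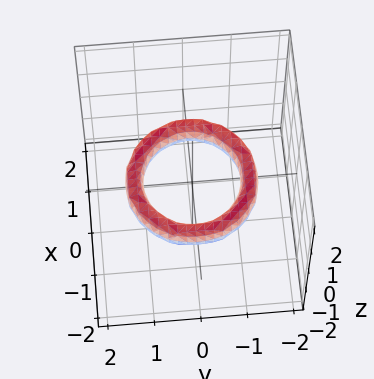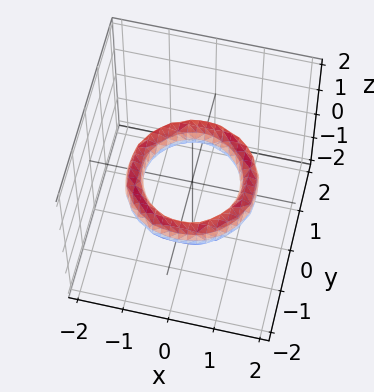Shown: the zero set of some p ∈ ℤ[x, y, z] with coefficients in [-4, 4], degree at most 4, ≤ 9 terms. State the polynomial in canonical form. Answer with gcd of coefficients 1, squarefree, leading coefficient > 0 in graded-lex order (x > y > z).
x^4 + 2*x^2*y^2 + y^4 - 3*x^2 - 3*y^2 + 2*z^2 + 2

First, the degree is 4 — the shape is more complex than any degree-3 surface.
Then, symmetries: rotational symmetry about the z-axis ⇒ p depends on x, y only through x² + y².
Then, from the visible intercepts: a circular section at z = 0 has radius exactly 1; the y-axis gridline crossings are at y ∈ {-1, 1}.
Finally, matching integer coefficients to the picture gives p. Check: (-1, 0, 0) on the x-axis lies on the surface, and p(-1, 0, 0) = 0. ✓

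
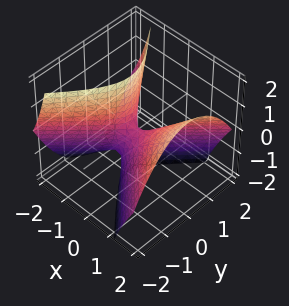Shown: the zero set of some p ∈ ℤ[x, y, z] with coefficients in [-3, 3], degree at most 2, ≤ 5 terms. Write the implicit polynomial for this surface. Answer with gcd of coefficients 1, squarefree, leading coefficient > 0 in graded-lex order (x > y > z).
3*x^2 - 3*x*z - 3*y^2 - z

The degree is 2 — the shape is more complex than any degree-1 surface.
Against the integer gridlines: it crosses the x-axis at the gridline x = 0; one z-axis crossing is at z = 0.
These observations pin down the coefficients.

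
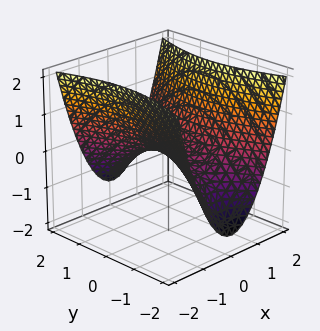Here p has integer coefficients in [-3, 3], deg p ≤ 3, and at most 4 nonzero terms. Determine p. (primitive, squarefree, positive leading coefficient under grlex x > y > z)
3*x^2 - y^2 - 3*z

1. The degree is 2 — a saddle surface; a quadric.
2. Symmetries: it's symmetric under y → −y, forcing even powers of y; the x ↦ −x reflection is a symmetry, so x appears only in even powers.
3. From the axis intercepts and sections: it meets the y-axis at y = 0 (among the integer gridlines); it meets the x-axis at x = 0 (among the integer gridlines); one z-axis crossing is at z = 0.
4. The integer polynomial consistent with all of this is the stated p.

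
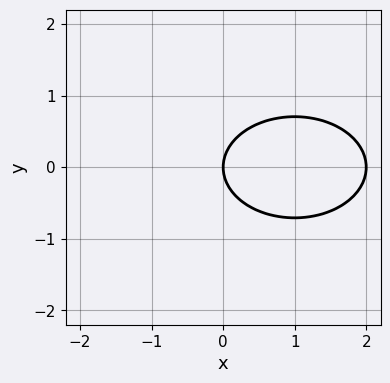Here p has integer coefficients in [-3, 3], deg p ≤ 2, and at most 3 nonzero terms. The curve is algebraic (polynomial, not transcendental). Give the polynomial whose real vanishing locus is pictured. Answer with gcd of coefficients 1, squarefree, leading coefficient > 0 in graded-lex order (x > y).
x^2 + 2*y^2 - 2*x

(a) Degree: a generic line meets the curve in up to 2 points, so deg p = 2.
(b) Symmetries: it's symmetric under y → −y, forcing even powers of y.
(c) Observable constraints: among the integer gridlines, it crosses the x-axis at x ∈ {0, 2}; one y-axis crossing is at y = 0.
(d) The integer polynomial consistent with all of this is the stated p.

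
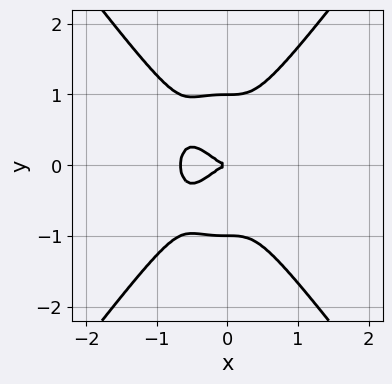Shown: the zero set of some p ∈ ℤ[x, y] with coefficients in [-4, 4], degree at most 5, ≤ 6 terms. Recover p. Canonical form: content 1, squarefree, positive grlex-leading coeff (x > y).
3*x^4 - y^4 + 2*x^3 + y^2

1. deg p = 4. The shape is more complex than any degree-3 curve.
2. Symmetries: it's symmetric under y → −y, forcing even powers of y.
3. Checking where it meets the axes: one x-axis crossing is at x = 0; among the integer gridlines, it crosses the y-axis at y ∈ {-1, 0, 1}.
4. Together with the visible shape, these determine p as stated.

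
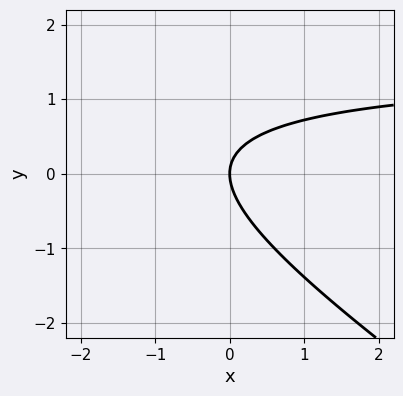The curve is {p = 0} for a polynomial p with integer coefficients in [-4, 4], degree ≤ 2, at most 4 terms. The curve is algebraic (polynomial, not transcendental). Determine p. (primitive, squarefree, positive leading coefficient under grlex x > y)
Degree: a generic line meets the curve in up to 2 points, so deg p = 2.
From the axis intercepts and sections: one y-axis crossing is at y = 0; it crosses the x-axis at the gridline x = 0.
Solving for integer coefficients yields p as stated.

2*x*y + 3*y^2 - 3*x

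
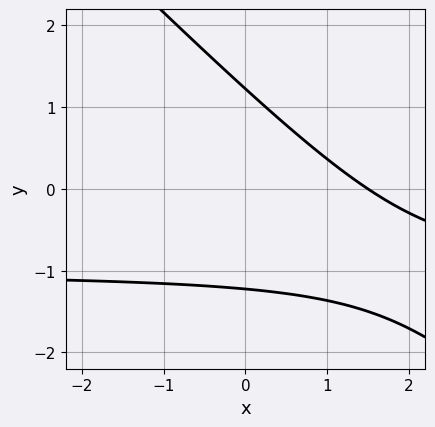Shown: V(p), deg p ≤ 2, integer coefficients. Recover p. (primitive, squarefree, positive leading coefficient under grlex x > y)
Degree: no degree-1 curve has this shape, so deg p = 2.
Solving for integer coefficients yields p as stated.

2*x*y + 2*y^2 + 2*x - 3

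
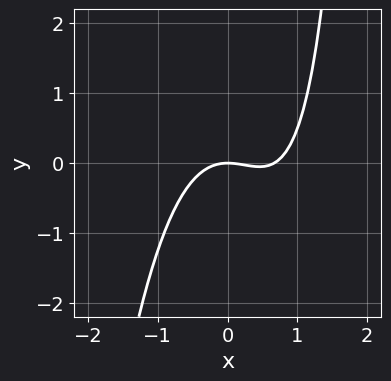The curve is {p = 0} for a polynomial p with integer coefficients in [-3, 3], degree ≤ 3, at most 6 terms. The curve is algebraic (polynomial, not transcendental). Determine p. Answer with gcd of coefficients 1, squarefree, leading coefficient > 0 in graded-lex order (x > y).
First, degree: the shape is more complex than any degree-2 curve, so deg p = 3.
Then, against the integer gridlines: it crosses the x-axis at the gridline x = 0; one y-axis crossing is at y = 0.
Finally, the integer polynomial consistent with all of this is the stated p.

3*x^3 - 2*x^2 + x*y - 3*y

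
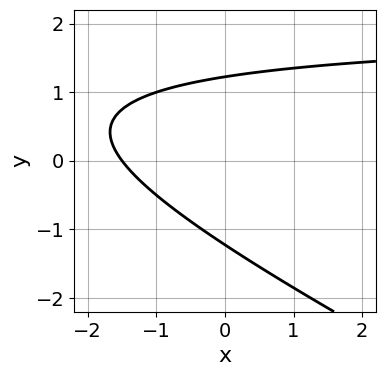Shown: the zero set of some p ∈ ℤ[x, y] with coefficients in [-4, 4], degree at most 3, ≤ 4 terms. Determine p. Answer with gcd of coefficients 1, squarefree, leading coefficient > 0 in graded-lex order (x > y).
x*y + 2*y^2 - 2*x - 3

(a) Degree: no degree-1 curve has this shape, so deg p = 2.
(b) Matching integer coefficients to the picture gives p.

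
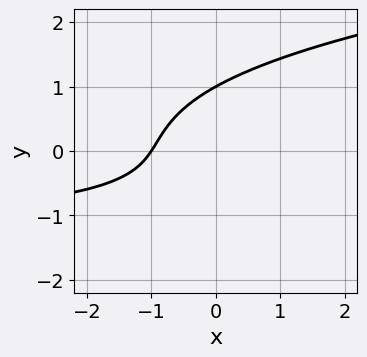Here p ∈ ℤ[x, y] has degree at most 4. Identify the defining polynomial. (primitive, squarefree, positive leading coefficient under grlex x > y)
3*y^3 - 2*x*y - 3*x - 3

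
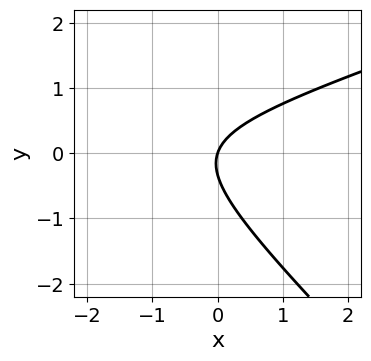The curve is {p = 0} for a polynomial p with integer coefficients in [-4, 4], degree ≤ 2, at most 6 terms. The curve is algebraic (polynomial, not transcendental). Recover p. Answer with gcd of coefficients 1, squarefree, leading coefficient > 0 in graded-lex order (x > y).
x^2 - 2*x*y - 3*y^2 + 3*x - y

1. Degree: the shape is more complex than any degree-1 curve, so deg p = 2.
2. Against the integer gridlines: it meets the y-axis at y = 0 (among the integer gridlines); it crosses the x-axis at the gridline x = 0.
3. Fitting integer coefficients to these (and the overall shape) gives p.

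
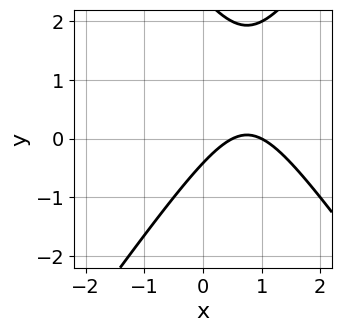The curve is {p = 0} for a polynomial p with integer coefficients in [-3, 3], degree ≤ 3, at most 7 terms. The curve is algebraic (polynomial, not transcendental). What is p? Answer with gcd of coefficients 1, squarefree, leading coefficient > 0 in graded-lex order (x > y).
2*x^2 - y^2 - 3*x + 2*y + 1

1. The degree is 2 — no degree-1 curve has this shape.
2. Against the integer gridlines: one x-axis crossing is at x = 1.
3. These observations pin down the coefficients.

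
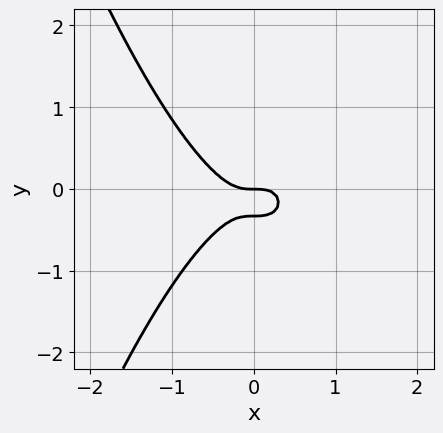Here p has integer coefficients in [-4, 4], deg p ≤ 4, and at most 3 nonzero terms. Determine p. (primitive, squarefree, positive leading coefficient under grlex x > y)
3*x^3 + 3*y^2 + y

(a) The degree is 3 — a generic line meets the curve in up to 3 points.
(b) Against the integer gridlines: it meets the y-axis at y = 0 (among the integer gridlines); one x-axis crossing is at x = 0.
(c) Together with the visible shape, these determine p as stated.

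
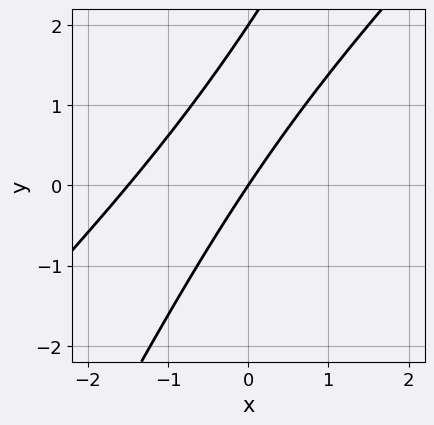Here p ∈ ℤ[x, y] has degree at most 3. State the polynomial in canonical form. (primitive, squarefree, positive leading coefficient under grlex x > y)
First, the degree is 2 — no degree-1 curve has this shape.
Next, from the visible intercepts: it meets the x-axis at x = 0 (among the integer gridlines); the y-axis gridline crossings are at y ∈ {0, 2}.
Finally, assembling these constraints gives the stated polynomial.

2*x^2 - 3*x*y + y^2 + 3*x - 2*y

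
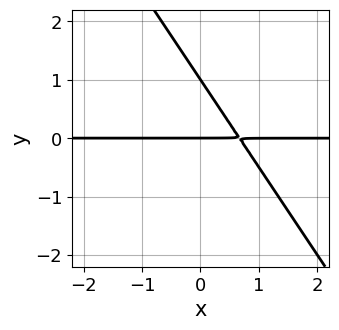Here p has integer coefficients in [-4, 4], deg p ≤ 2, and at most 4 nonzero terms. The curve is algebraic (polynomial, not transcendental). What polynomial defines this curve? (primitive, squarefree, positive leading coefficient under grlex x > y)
3*x*y + 2*y^2 - 2*y

(a) deg p = 2. No degree-1 curve has this shape.
(b) From the visible intercepts: every point of the x-axis in the box is on the curve; the y-axis gridline crossings are at y ∈ {0, 1}.
(c) Assembling these constraints gives the stated polynomial.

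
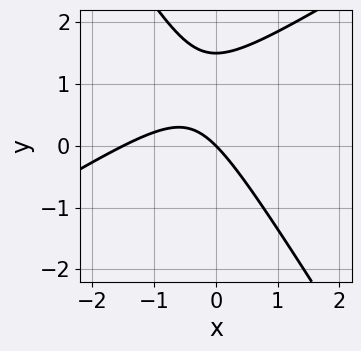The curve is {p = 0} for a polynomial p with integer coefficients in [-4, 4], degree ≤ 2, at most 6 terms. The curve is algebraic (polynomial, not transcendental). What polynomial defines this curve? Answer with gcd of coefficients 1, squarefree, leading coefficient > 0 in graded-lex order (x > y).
1. The degree is 2 — a generic line meets the curve in up to 2 points.
2. Checking where it meets the axes: one y-axis crossing is at y = 0; it meets the x-axis at x = 0 (among the integer gridlines).
3. These observations pin down the coefficients.

2*x^2 - 2*x*y - 2*y^2 + 3*x + 3*y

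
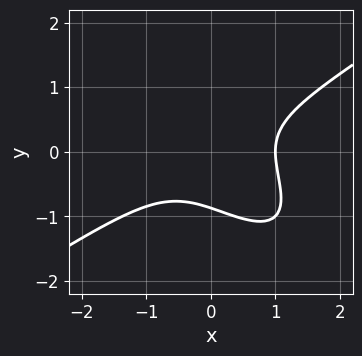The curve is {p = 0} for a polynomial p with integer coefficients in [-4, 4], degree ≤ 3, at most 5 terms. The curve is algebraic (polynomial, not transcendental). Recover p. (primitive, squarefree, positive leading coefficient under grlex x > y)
1. Degree: no degree-2 curve has this shape, so deg p = 3.
2. From the axis intercepts and sections: one x-axis crossing is at x = 1.
3. Together with the visible shape, these determine p as stated.

2*x^3 - 3*x*y^2 - 3*y^3 - 2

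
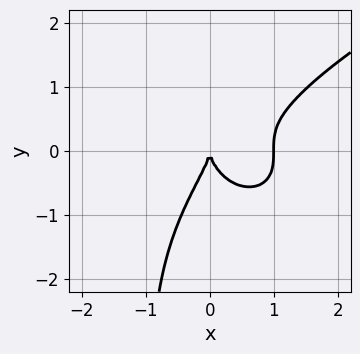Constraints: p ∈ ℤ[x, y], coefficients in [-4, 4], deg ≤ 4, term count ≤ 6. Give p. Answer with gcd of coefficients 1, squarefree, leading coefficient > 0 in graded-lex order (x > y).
x*y^3 - 2*x^3 + y^3 + 2*x^2

First, the degree is 4 — a generic line meets the curve in up to 4 points.
Next, against the integer gridlines: one y-axis crossing is at y = 0; among the integer gridlines, it crosses the x-axis at x ∈ {0, 1}.
Finally, the integer polynomial consistent with all of this is the stated p.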